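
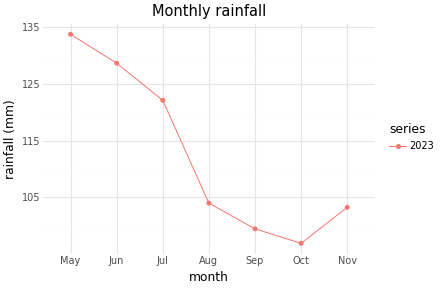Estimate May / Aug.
≈ 1.29×

May ≈ 135, Aug ≈ 105; 135/105 ≈ 1.29.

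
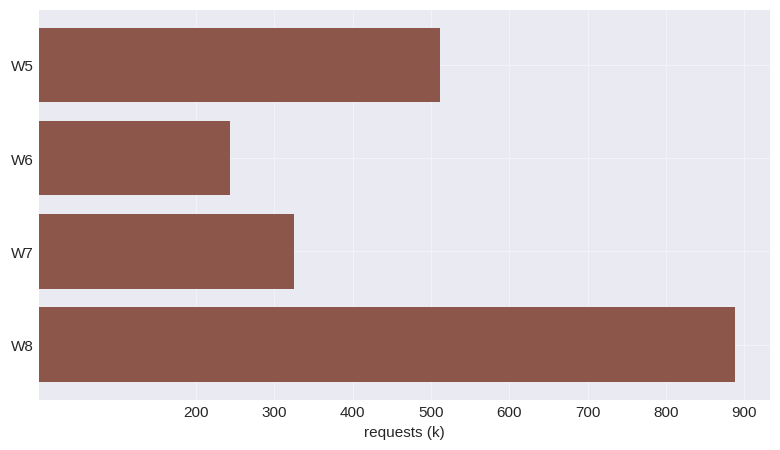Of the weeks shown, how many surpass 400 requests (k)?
2

Above 400: W5, W8.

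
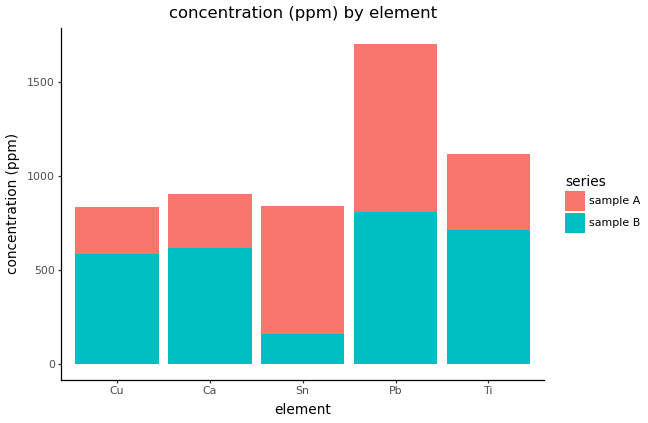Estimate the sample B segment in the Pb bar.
sample B top ≈ 800, bottom ≈ 0; segment ≈ 800.

≈ 800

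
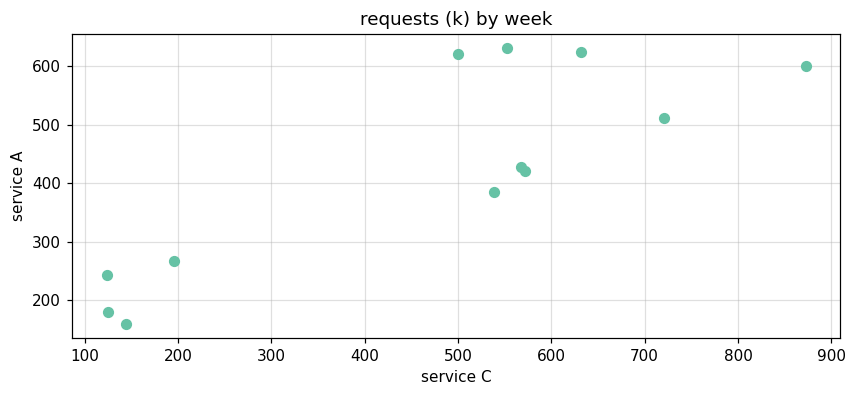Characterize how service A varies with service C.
positive, strong

Points are positively correlated; strong (|r| ≈ 0.9).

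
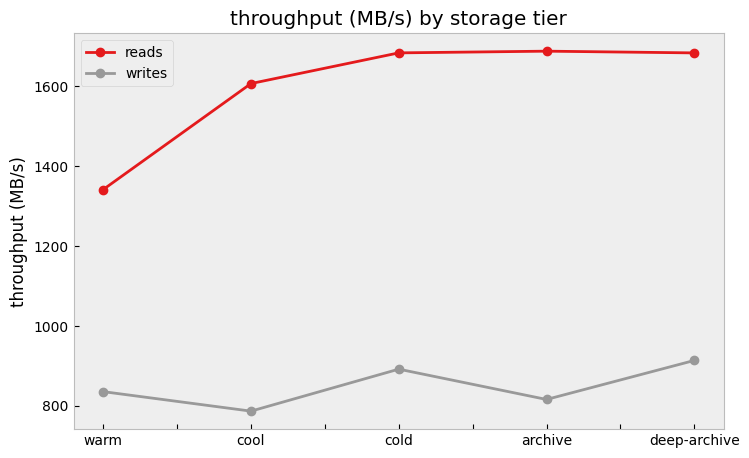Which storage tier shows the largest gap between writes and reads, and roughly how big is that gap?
archive, ≈ 900 MB/s

archive: writes ≈ 800, reads ≈ 1700 → gap ≈ 900. Next-largest (cool) is only ≈ 800.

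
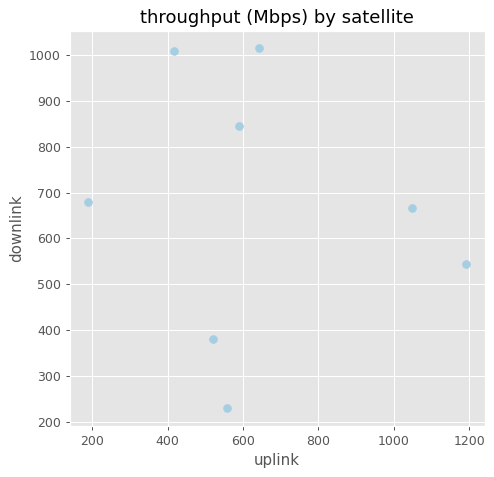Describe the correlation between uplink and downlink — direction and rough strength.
Points are roughly uncorrelated; weak (|r| ≈ 0.1).

no clear correlation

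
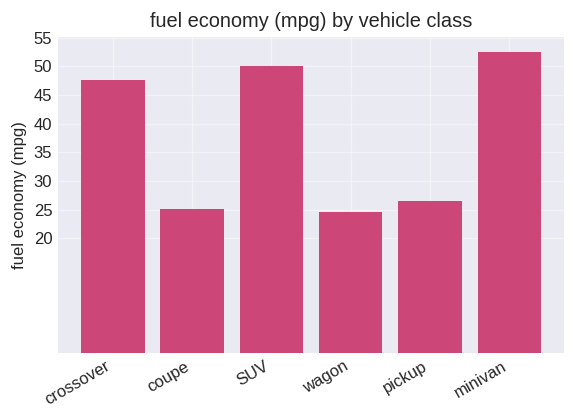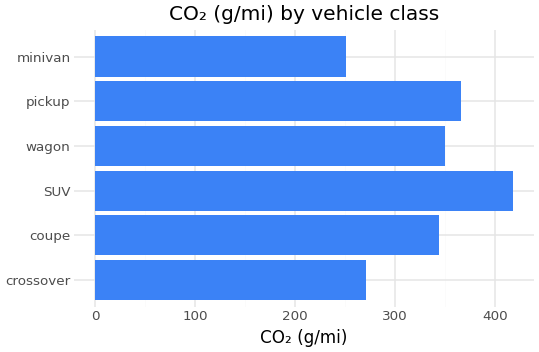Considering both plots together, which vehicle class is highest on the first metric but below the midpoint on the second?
Chart 2 median CO₂ (g/mi) ≈ 350; below-median vehicle classes: crossover, coupe, minivan. Among those, minivan has the highest fuel economy (mpg) (≈ 55).

minivan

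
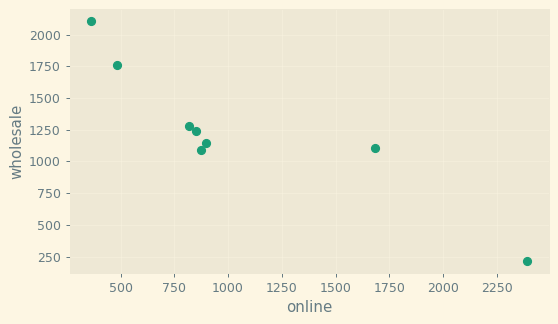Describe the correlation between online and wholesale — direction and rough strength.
negative, strong

Points are negatively correlated; strong (|r| ≈ 0.9).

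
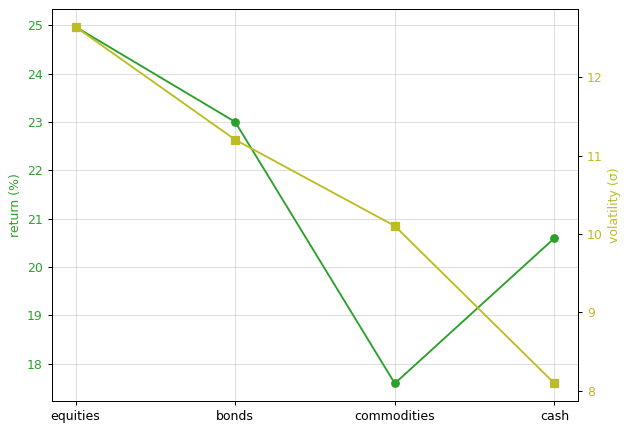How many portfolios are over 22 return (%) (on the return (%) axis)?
2

Above 22: equities, bonds.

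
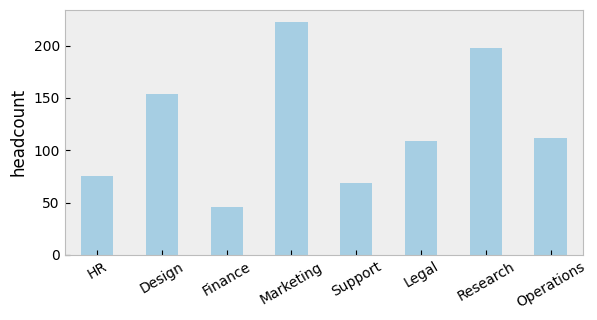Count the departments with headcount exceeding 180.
2

Above 180: Marketing, Research.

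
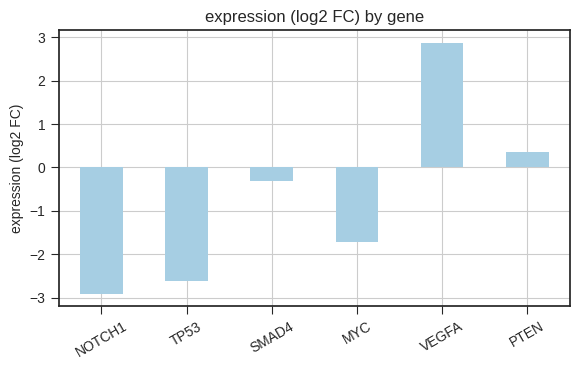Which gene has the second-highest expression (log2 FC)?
PTEN

Top 3: VEGFA ≈ 3.0, PTEN ≈ 0.5, SMAD4 ≈ -0.5.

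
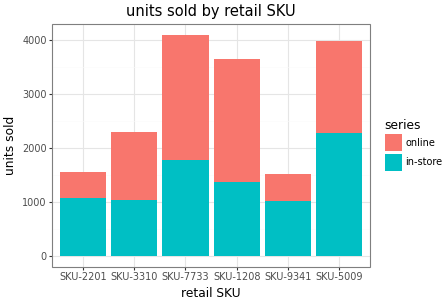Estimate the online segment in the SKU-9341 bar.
online top ≈ 1500, bottom ≈ 1000; segment ≈ 500.

≈ 500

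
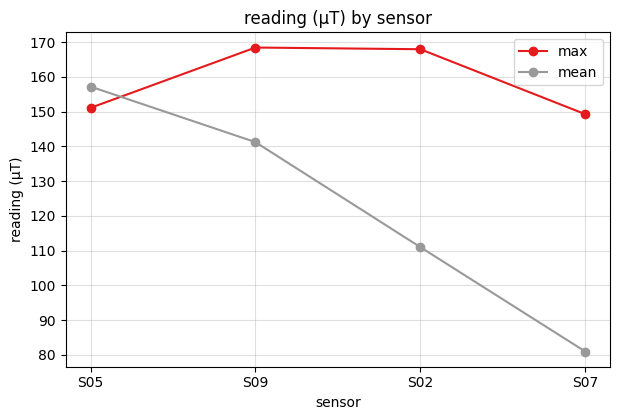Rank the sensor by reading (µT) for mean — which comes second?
S09

Top 3 for mean: S05 ≈ 160, S09 ≈ 140, S02 ≈ 110.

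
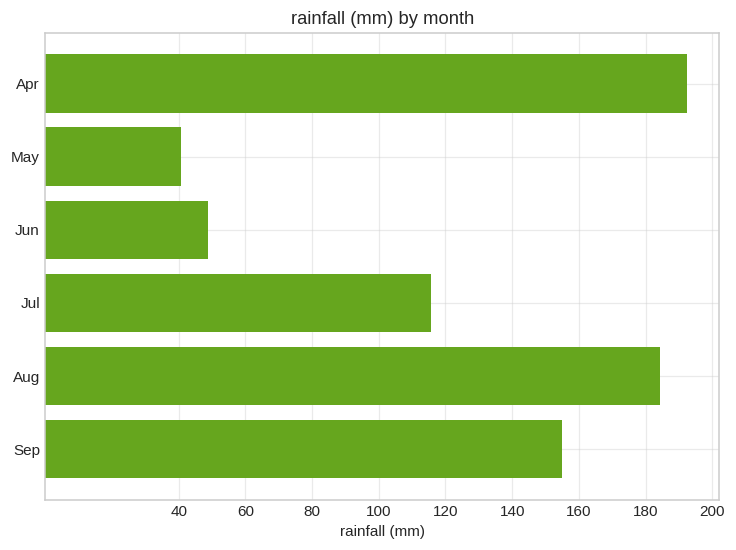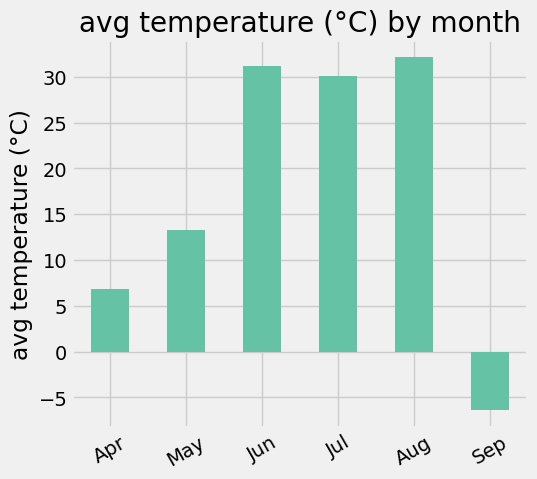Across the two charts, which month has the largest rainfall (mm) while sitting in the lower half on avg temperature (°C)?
Chart 2 median avg temperature (°C) ≈ 20; below-median months: Apr, May, Sep. Among those, Apr has the highest rainfall (mm) (≈ 200).

Apr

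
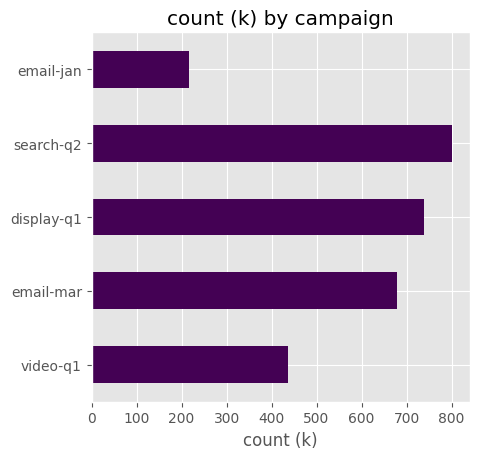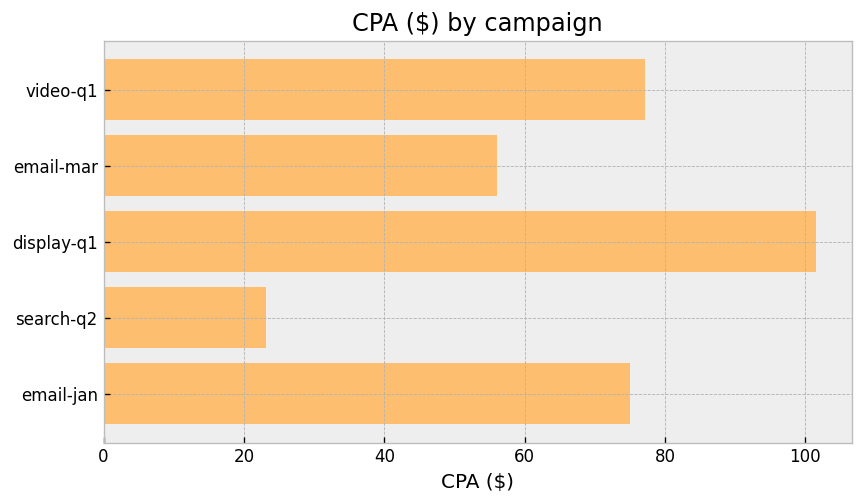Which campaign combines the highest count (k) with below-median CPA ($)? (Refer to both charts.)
search-q2

Chart 2 median CPA ($) ≈ 80; below-median campaigns: email-mar, search-q2. Among those, search-q2 has the highest count (k) (≈ 800).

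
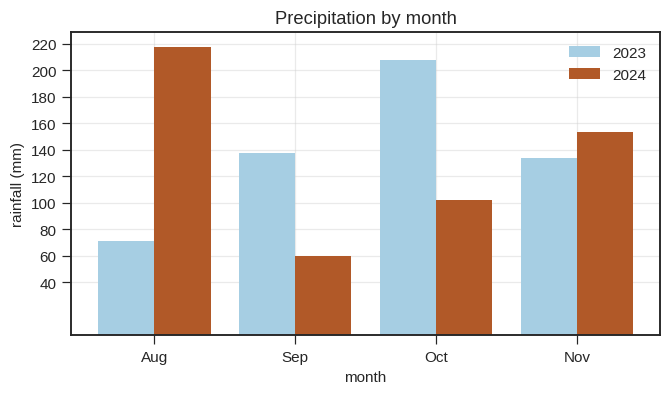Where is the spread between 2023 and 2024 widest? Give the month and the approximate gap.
Aug, ≈ 140 mm

Aug: 2023 ≈ 80, 2024 ≈ 220 → gap ≈ 140. Next-largest (Oct) is only ≈ 100.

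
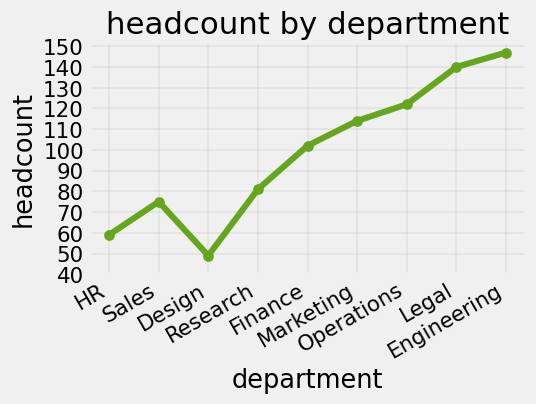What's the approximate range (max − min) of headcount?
Max Engineering ≈ 150, min Design ≈ 50; range ≈ 100.

≈ 100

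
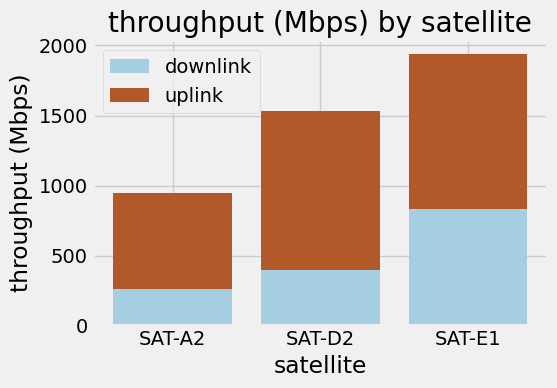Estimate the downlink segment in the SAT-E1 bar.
≈ 800

downlink top ≈ 800, bottom ≈ 0; segment ≈ 800.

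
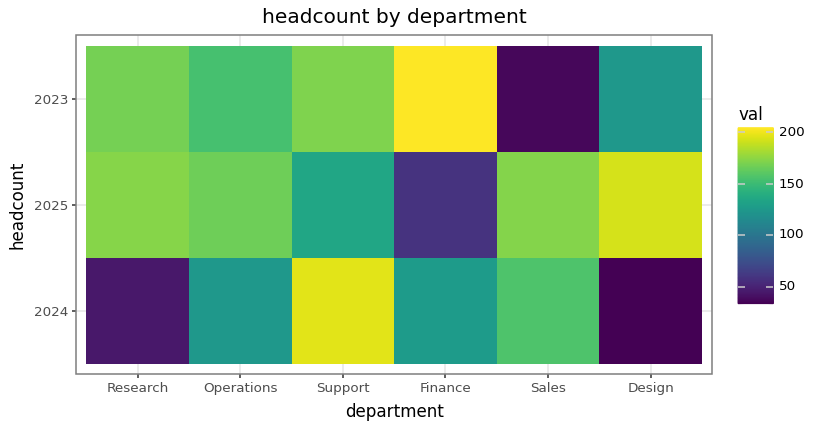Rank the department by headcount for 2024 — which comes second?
Top 3 for 2024: Support ≈ 200, Sales ≈ 160, Finance ≈ 120.

Sales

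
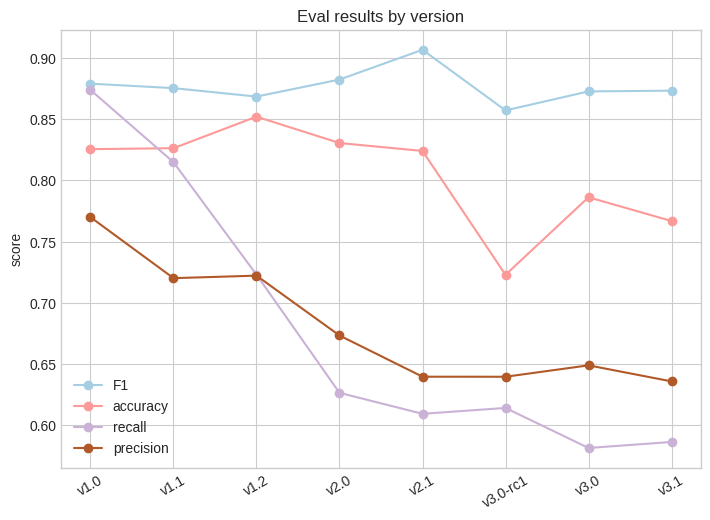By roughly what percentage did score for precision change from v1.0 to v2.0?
v1.0 ≈ 0.75, v2.0 ≈ 0.65; (0.65 − 0.75) / 0.75 ≈ -13.3%.

≈ -13.3%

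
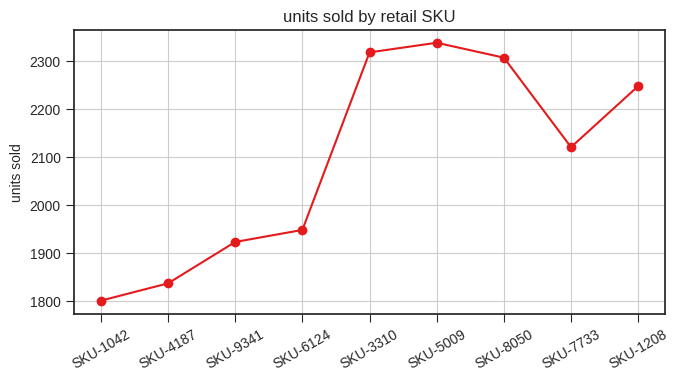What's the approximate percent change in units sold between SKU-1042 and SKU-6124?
SKU-1042 ≈ 1800, SKU-6124 ≈ 1950; (1950 − 1800) / 1800 ≈ +8.3%.

≈ +8.3%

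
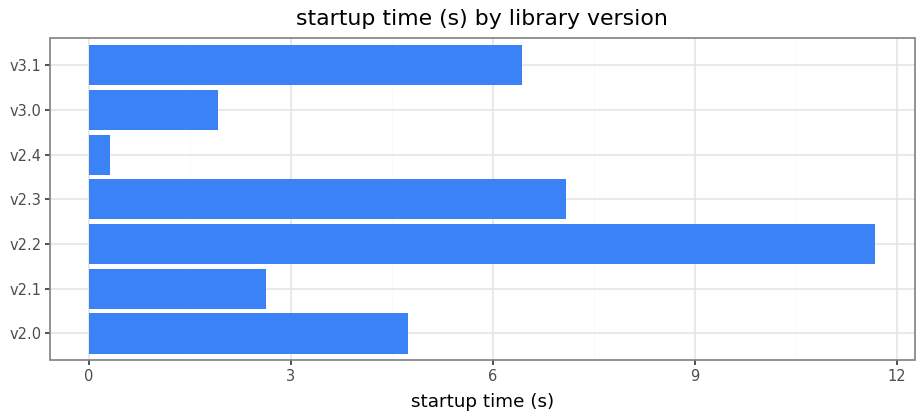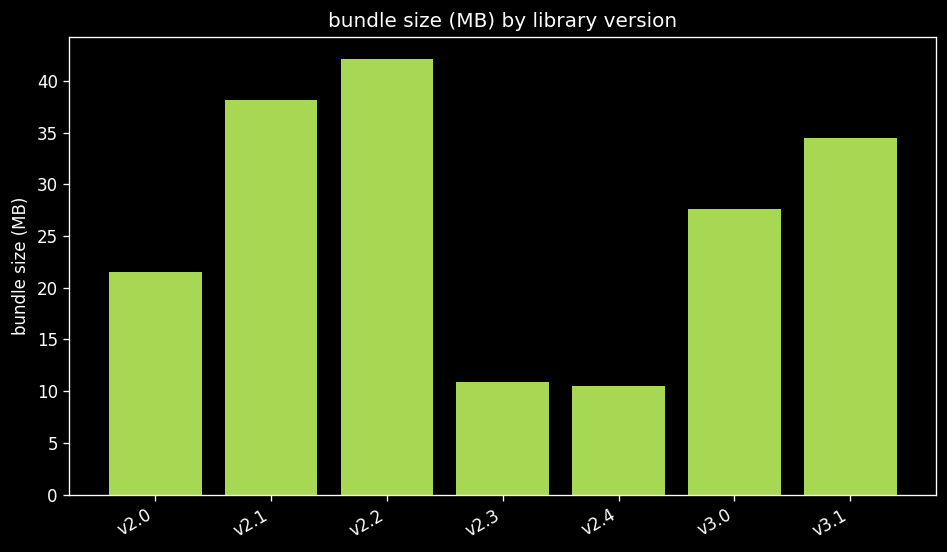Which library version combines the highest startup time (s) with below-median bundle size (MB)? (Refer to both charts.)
Chart 2 median bundle size (MB) ≈ 30; below-median library versions: v2.0, v2.3, v2.4. Among those, v2.3 has the highest startup time (s) (≈ 8).

v2.3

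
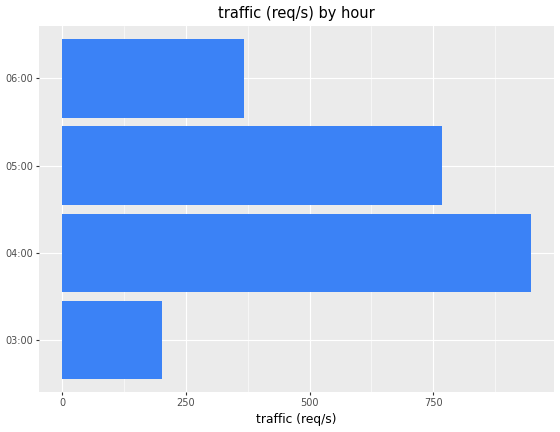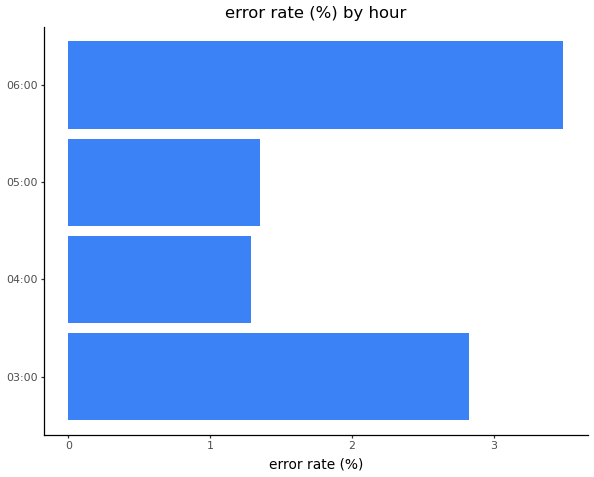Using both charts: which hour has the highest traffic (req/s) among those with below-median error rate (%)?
04:00

Chart 2 median error rate (%) ≈ 2; below-median hours: 04:00, 05:00. Among those, 04:00 has the highest traffic (req/s) (≈ 900).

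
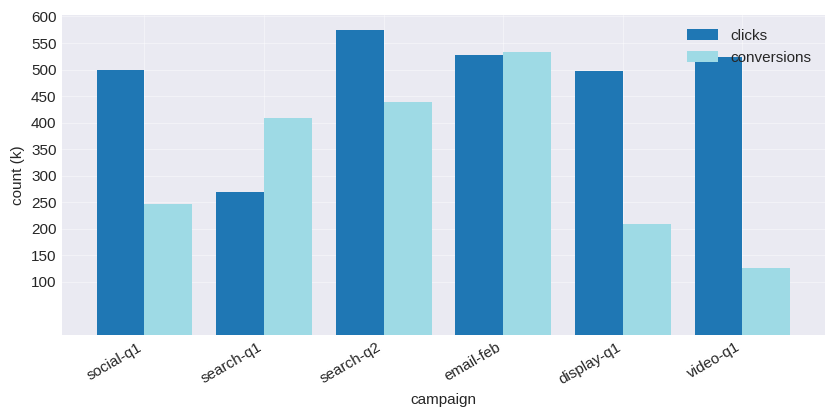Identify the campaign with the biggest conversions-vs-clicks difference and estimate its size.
video-q1: conversions ≈ 150, clicks ≈ 500 → gap ≈ 350. Next-largest (display-q1) is only ≈ 300.

video-q1, ≈ 350 k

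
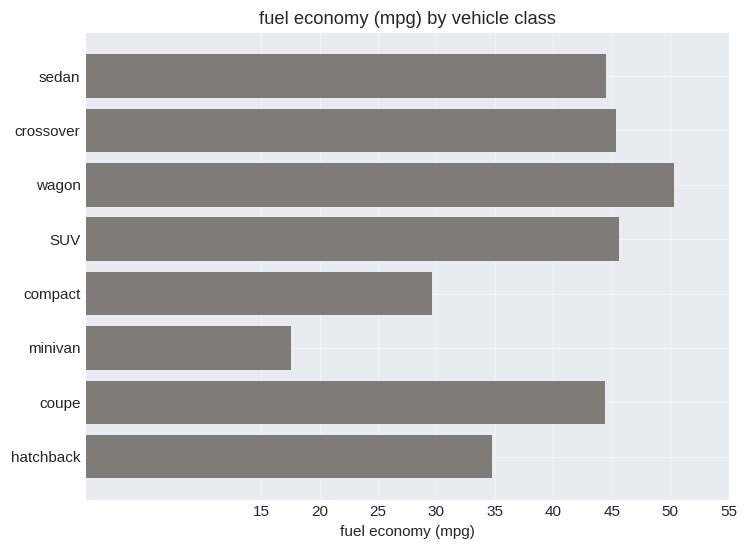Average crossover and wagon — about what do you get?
(45 + 50) / 2 ≈ 48.

≈ 48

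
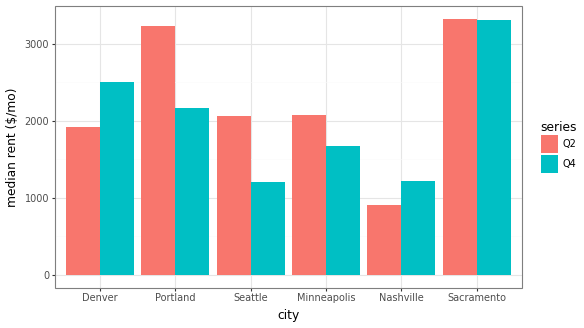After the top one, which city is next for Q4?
Top 3 for Q4: Sacramento ≈ 3500, Denver ≈ 2500, Portland ≈ 2000.

Denver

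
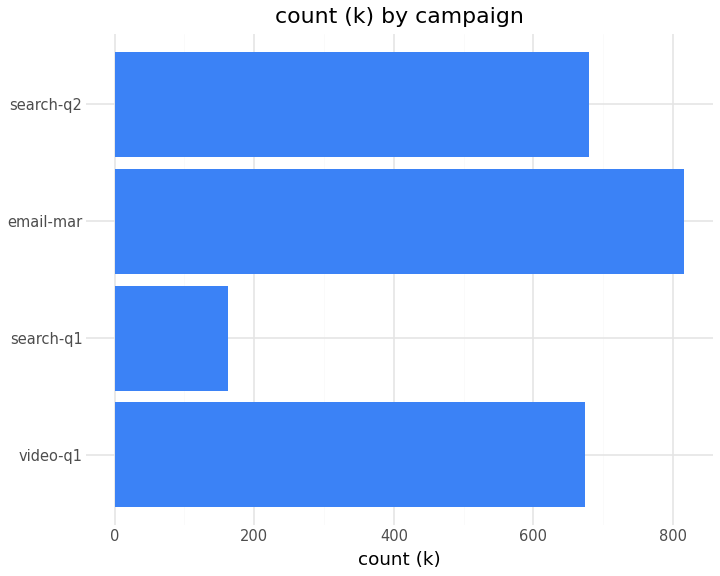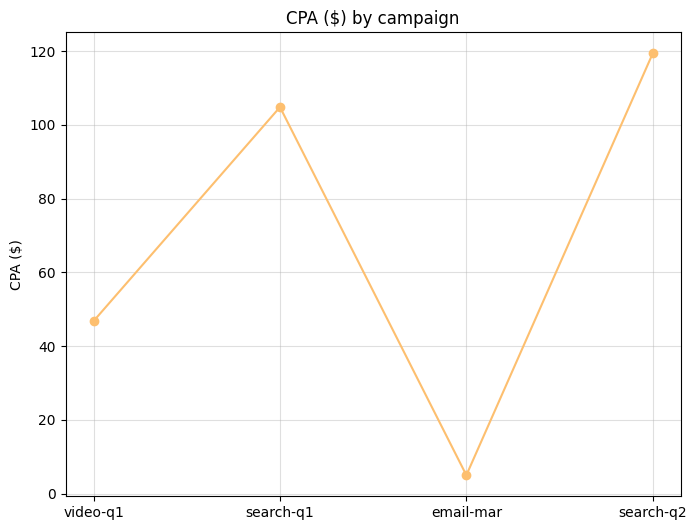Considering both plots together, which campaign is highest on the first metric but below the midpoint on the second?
email-mar

Chart 2 median CPA ($) ≈ 80; below-median campaigns: video-q1, email-mar. Among those, email-mar has the highest count (k) (≈ 800).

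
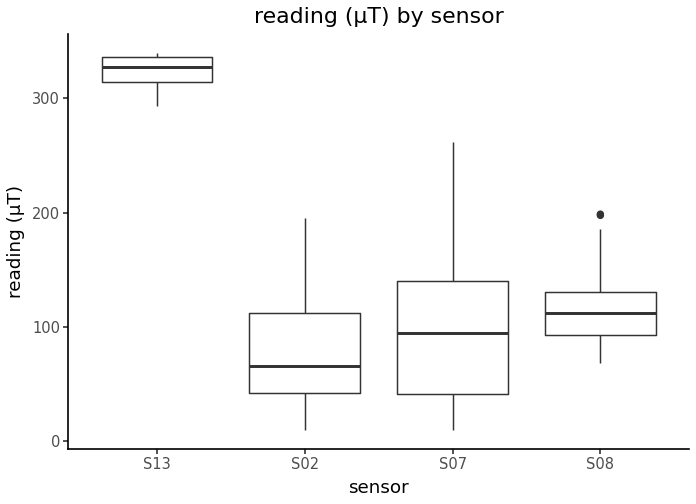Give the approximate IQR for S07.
≈ 100

Q3 ≈ 150, Q1 ≈ 50; IQR ≈ 100.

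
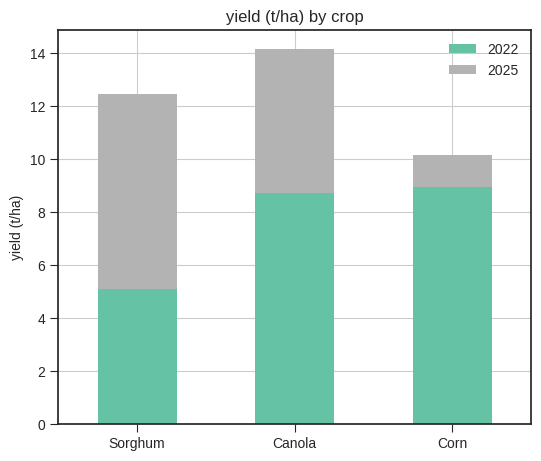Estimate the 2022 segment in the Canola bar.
2022 top ≈ 8, bottom ≈ 0; segment ≈ 8.

≈ 8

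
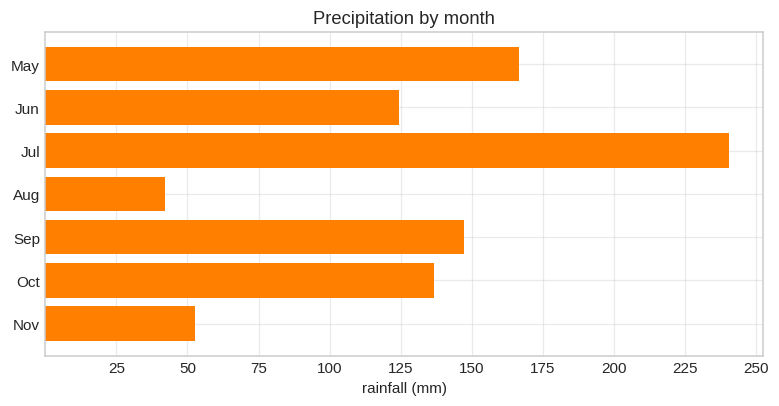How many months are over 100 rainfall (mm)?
5

Above 100: May, Jun, Jul, Sep, Oct.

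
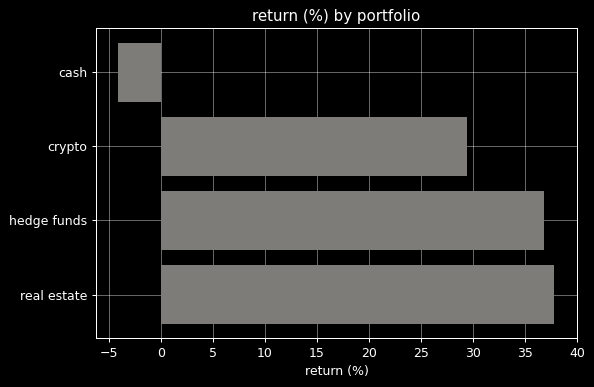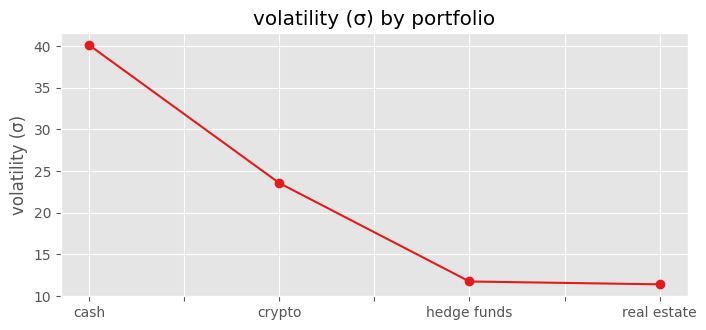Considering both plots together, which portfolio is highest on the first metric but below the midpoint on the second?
Chart 2 median volatility (σ) ≈ 20; below-median portfolios: hedge funds, real estate. Among those, real estate has the highest return (%) (≈ 40).

real estate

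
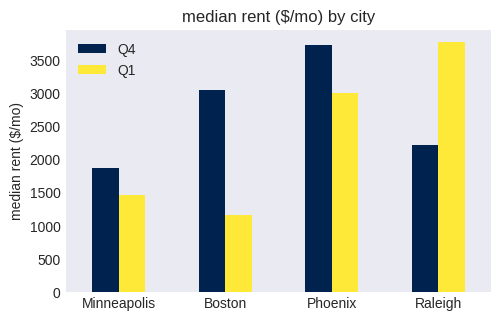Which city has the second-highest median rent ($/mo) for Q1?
Top 3 for Q1: Raleigh ≈ 4000, Phoenix ≈ 3000, Minneapolis ≈ 1500.

Phoenix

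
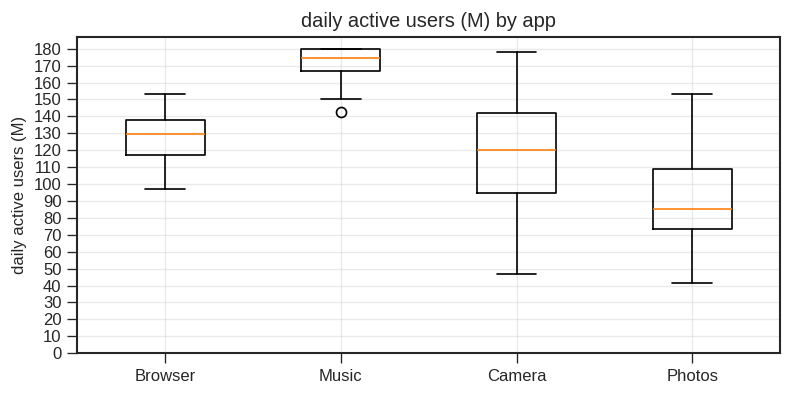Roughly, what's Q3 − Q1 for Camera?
≈ 50

Q3 ≈ 140, Q1 ≈ 90; IQR ≈ 50.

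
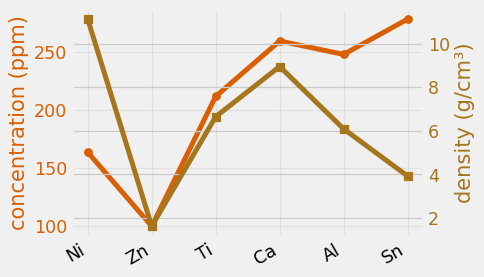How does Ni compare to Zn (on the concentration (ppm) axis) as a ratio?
Ni ≈ 160, Zn ≈ 100; 160/100 ≈ 1.6.

≈ 1.6×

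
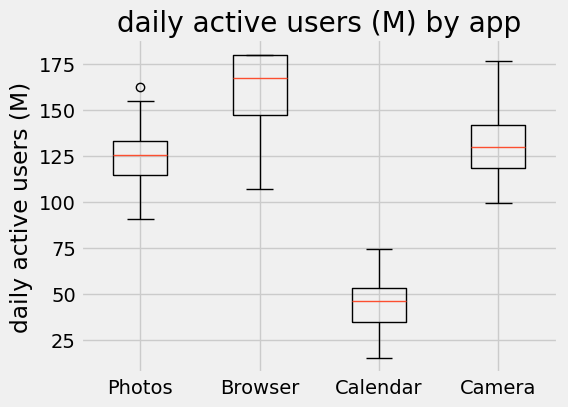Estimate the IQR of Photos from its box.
Q3 ≈ 140, Q1 ≈ 120; IQR ≈ 20.

≈ 20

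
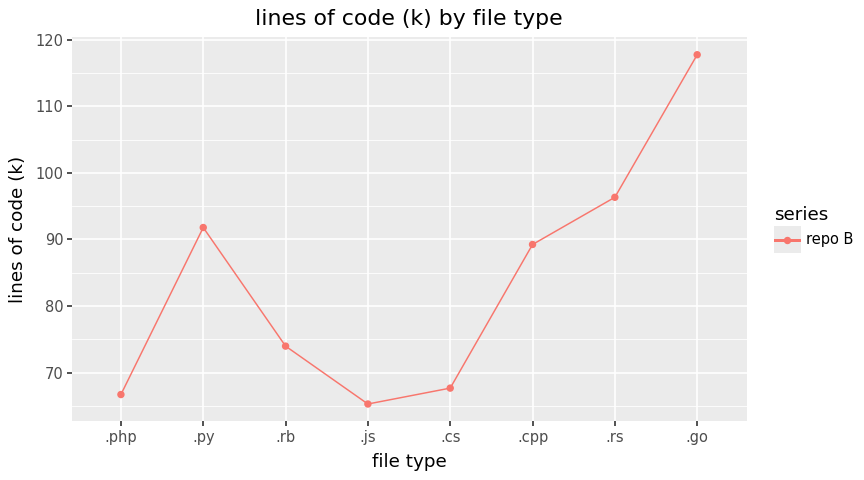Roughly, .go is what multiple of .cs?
≈ 1.71×

.go ≈ 120, .cs ≈ 70; 120/70 ≈ 1.71.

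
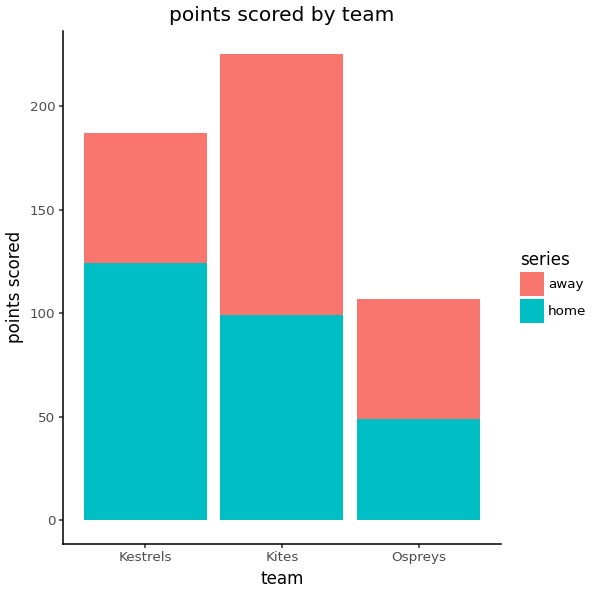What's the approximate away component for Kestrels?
away top ≈ 180, bottom ≈ 120; segment ≈ 60.

≈ 60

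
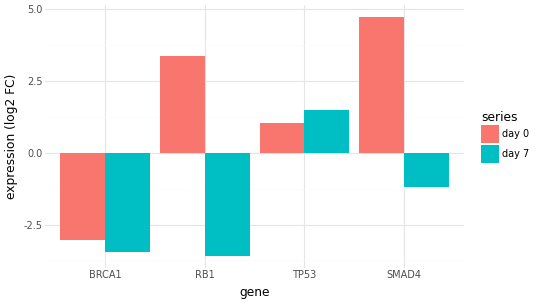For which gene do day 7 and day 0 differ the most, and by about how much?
RB1, ≈ 7 log2 FC

RB1: day 7 ≈ -4, day 0 ≈ 3 → gap ≈ 7. Next-largest (SMAD4) is only ≈ 6.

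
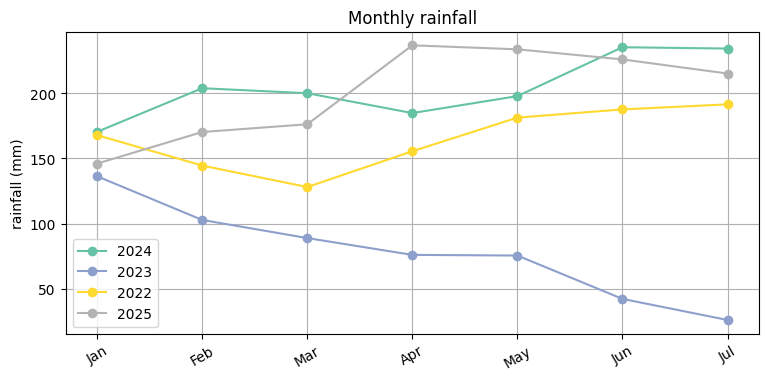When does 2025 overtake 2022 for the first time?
Feb

Jan: 2025 ≈ 140 vs 2022 ≈ 160 (not yet); Feb: 2025 ≈ 180 vs 2022 ≈ 140 (first crossover).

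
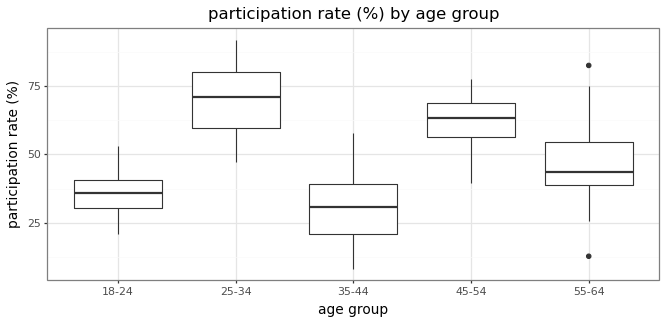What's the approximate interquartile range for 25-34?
≈ 20

Q3 ≈ 80, Q1 ≈ 60; IQR ≈ 20.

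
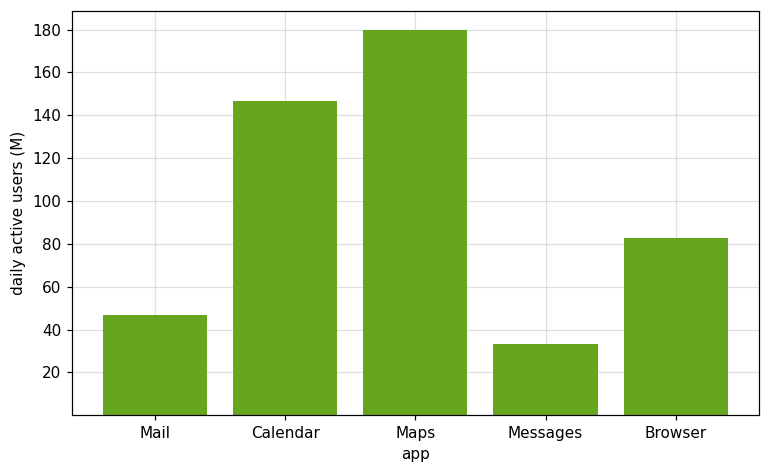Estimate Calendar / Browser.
≈ 1.75×

Calendar ≈ 140, Browser ≈ 80; 140/80 ≈ 1.75.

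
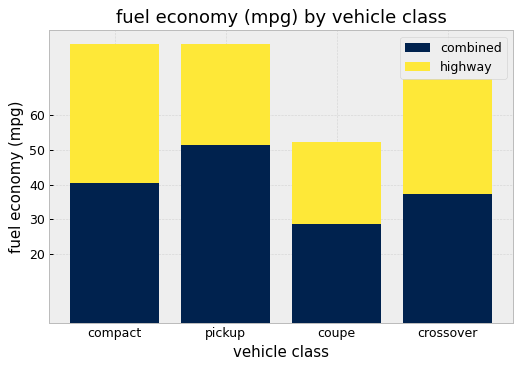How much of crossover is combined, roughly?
≈ 40

combined top ≈ 40, bottom ≈ 0; segment ≈ 40.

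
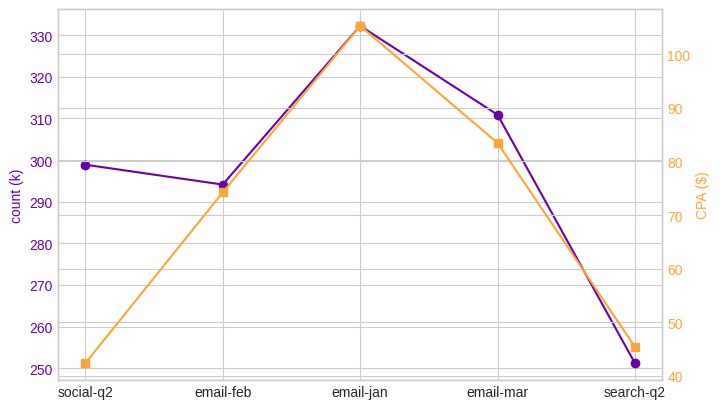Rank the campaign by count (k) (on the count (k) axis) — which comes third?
Top 4 (on the count (k) axis): email-jan ≈ 330, email-mar ≈ 310, social-q2 ≈ 300, email-feb ≈ 290.

social-q2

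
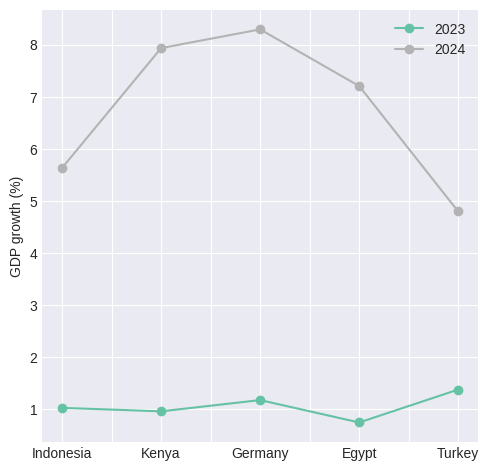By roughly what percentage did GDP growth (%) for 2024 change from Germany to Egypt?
≈ -12.5%

Germany ≈ 8, Egypt ≈ 7; (7 − 8) / 8 ≈ -12.5%.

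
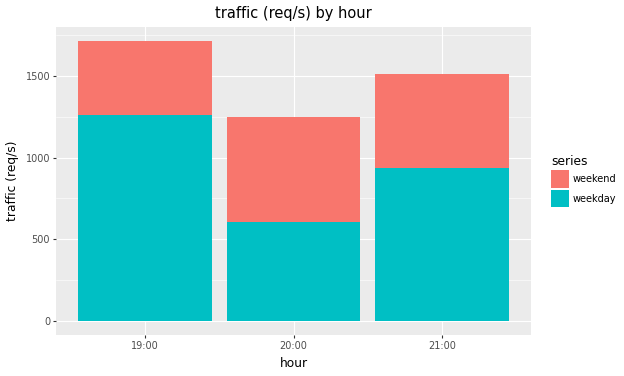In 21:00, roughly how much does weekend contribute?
weekend top ≈ 1600, bottom ≈ 1000; segment ≈ 600.

≈ 600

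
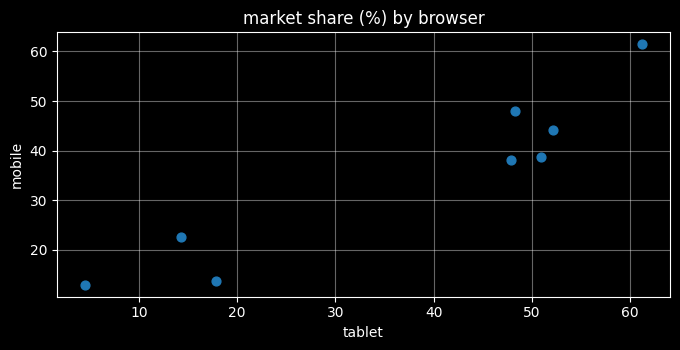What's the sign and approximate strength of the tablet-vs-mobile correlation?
Points are positively correlated; strong (|r| ≈ 0.9).

positive, strong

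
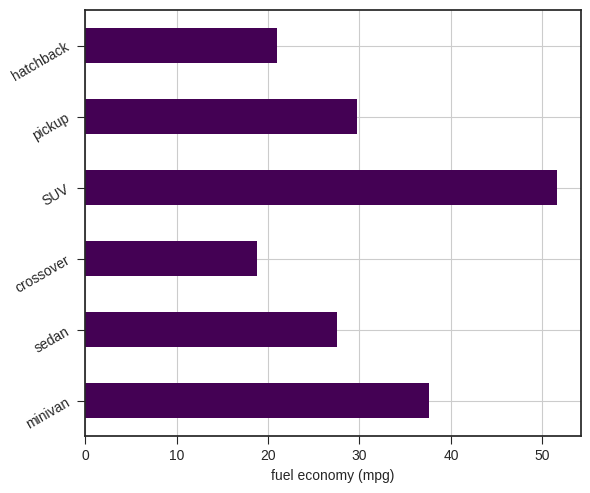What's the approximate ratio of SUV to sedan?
SUV ≈ 50, sedan ≈ 30; 50/30 ≈ 1.67.

≈ 1.67×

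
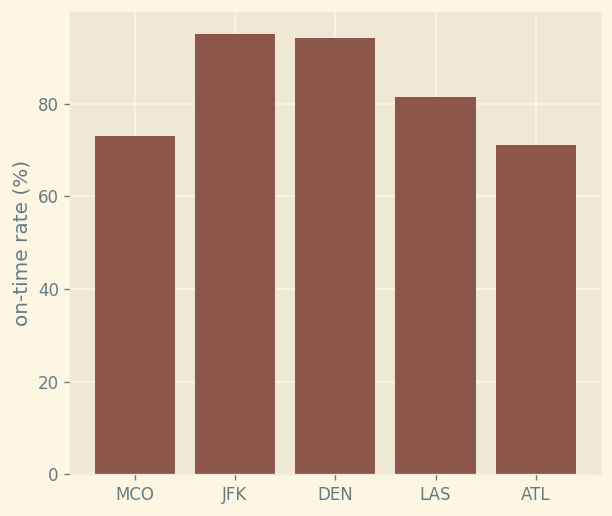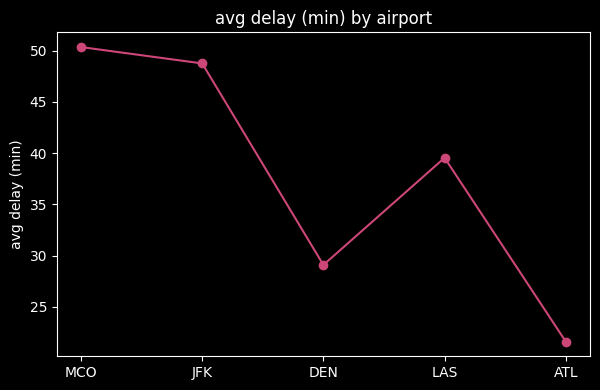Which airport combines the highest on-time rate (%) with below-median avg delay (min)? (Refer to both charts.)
DEN

Chart 2 median avg delay (min) ≈ 40; below-median airports: DEN, ATL. Among those, DEN has the highest on-time rate (%) (≈ 90).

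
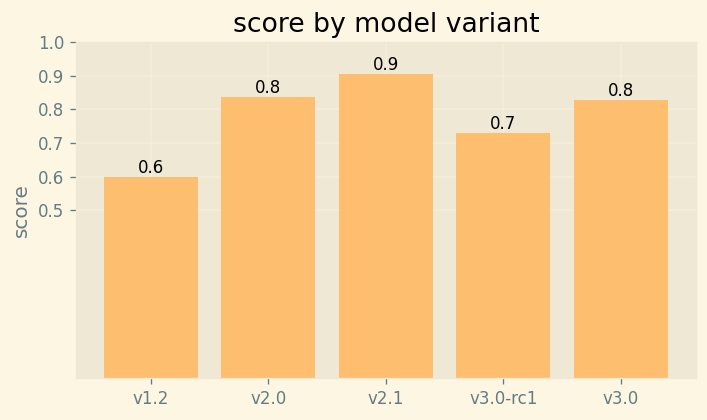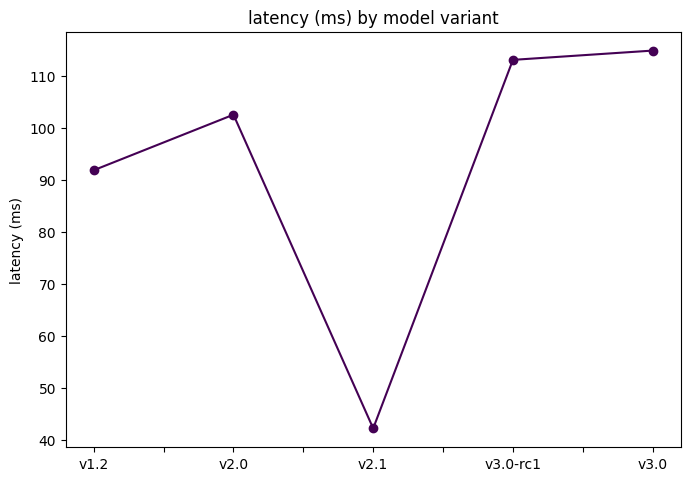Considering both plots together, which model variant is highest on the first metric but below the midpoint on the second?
Chart 2 median latency (ms) ≈ 100; below-median model variants: v1.2, v2.1. Among those, v2.1 has the highest score (≈ 0.9).

v2.1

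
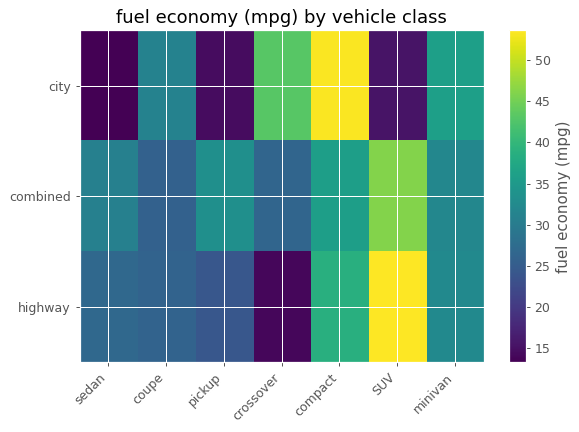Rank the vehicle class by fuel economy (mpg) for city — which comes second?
crossover

Top 3 for city: compact ≈ 55, crossover ≈ 45, minivan ≈ 35.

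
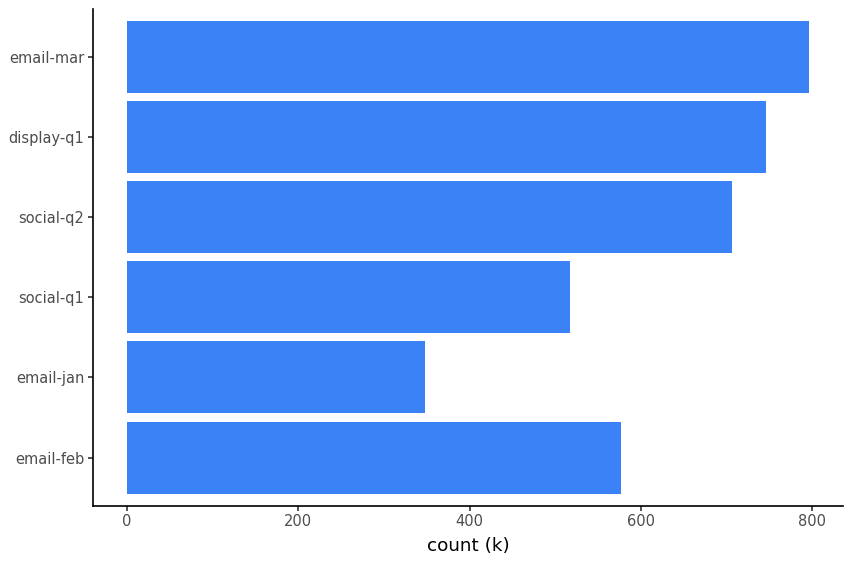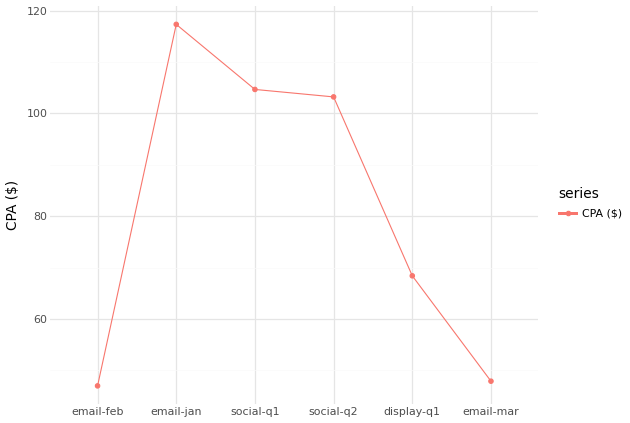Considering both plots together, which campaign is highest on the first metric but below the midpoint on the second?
Chart 2 median CPA ($) ≈ 80; below-median campaigns: email-feb, display-q1, email-mar. Among those, email-mar has the highest count (k) (≈ 800).

email-mar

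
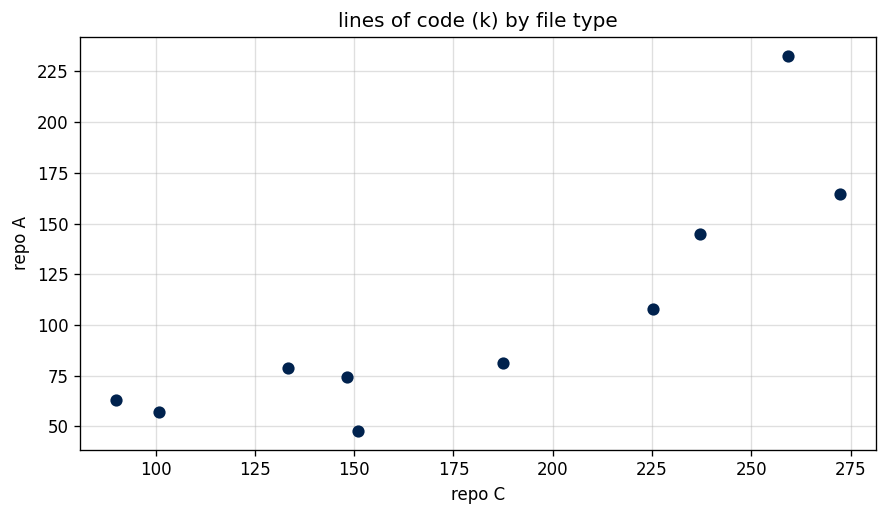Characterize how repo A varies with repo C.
positive, strong

Points are positively correlated; strong (|r| ≈ 0.8).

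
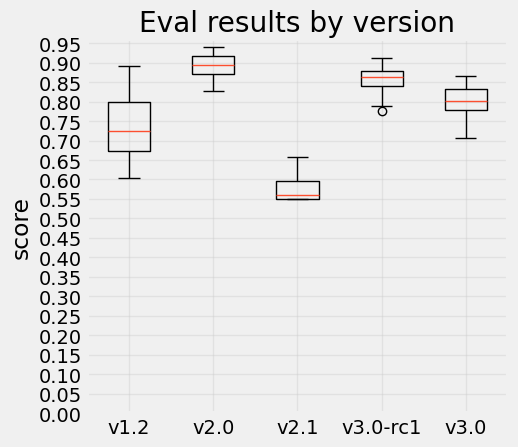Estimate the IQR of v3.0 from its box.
Q3 ≈ 0.85, Q1 ≈ 0.80; IQR ≈ 0.05.

≈ 0.05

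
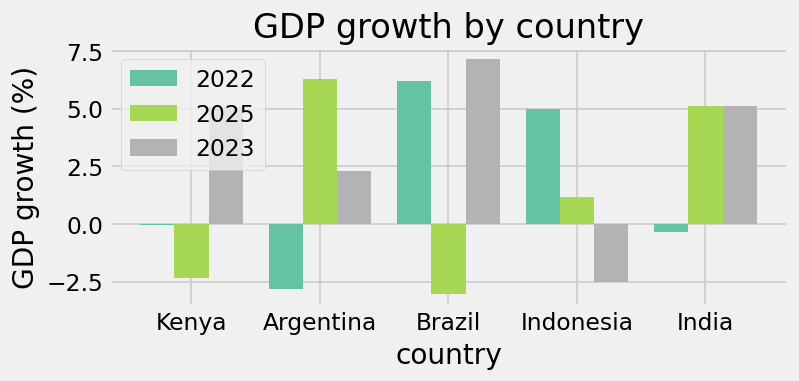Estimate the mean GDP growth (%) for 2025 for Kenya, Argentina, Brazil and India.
(-2 + 6 + -3 + 5) / 4 ≈ 2.

≈ 2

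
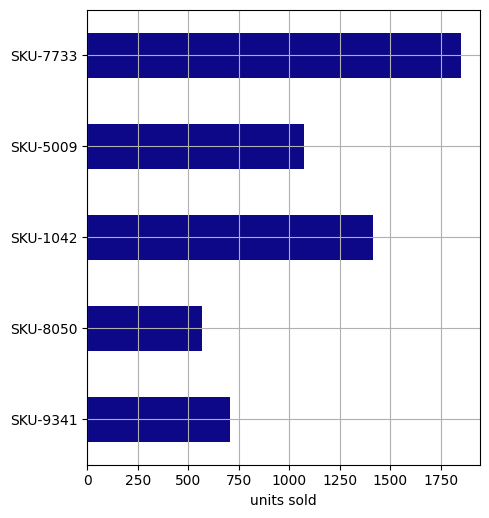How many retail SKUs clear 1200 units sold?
2

Above 1200: SKU-1042, SKU-7733.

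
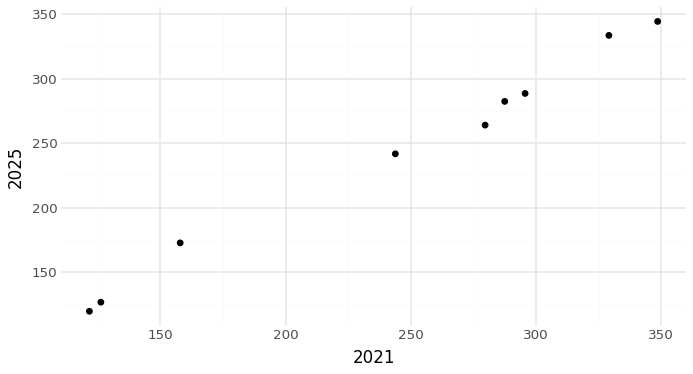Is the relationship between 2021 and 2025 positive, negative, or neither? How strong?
positive, strong

Points are positively correlated; strong (|r| ≈ 1.0).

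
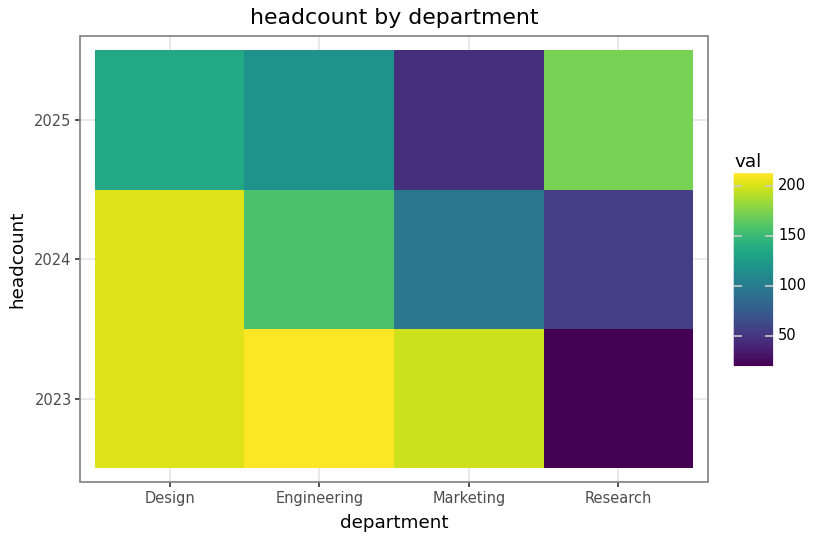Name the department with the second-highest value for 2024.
Top 3 for 2024: Design ≈ 200, Engineering ≈ 160, Marketing ≈ 100.

Engineering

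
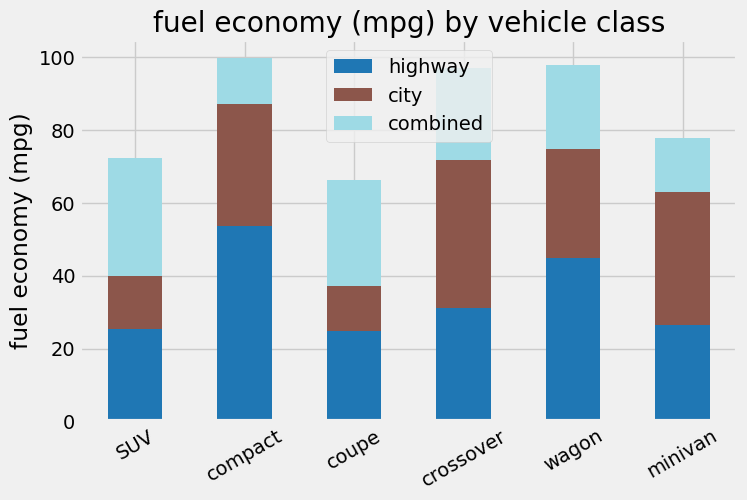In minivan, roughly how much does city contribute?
city top ≈ 60, bottom ≈ 30; segment ≈ 30.

≈ 30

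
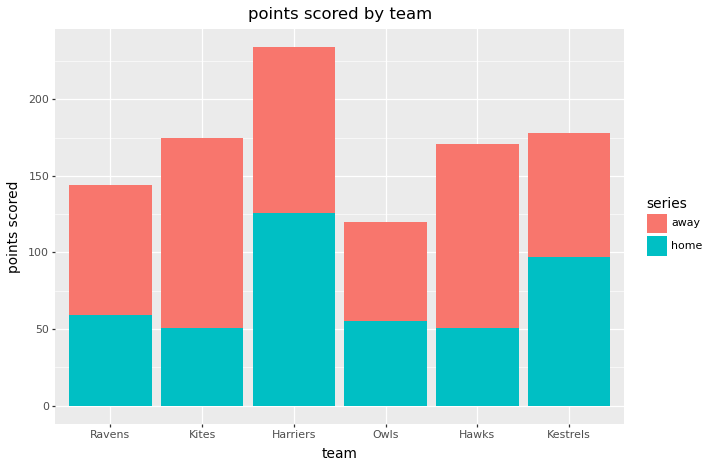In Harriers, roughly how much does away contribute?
≈ 120

away top ≈ 240, bottom ≈ 120; segment ≈ 120.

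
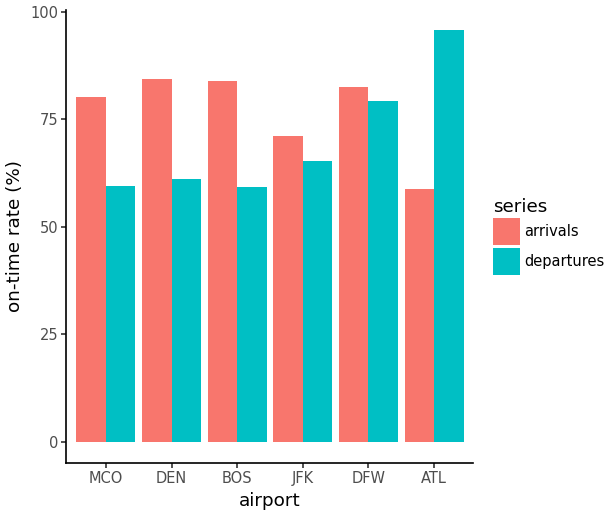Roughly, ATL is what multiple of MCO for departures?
ATL ≈ 100, MCO ≈ 60; 100/60 ≈ 1.67.

≈ 1.67×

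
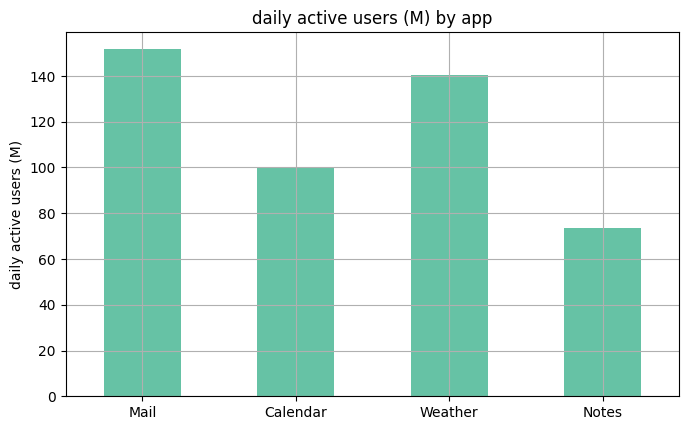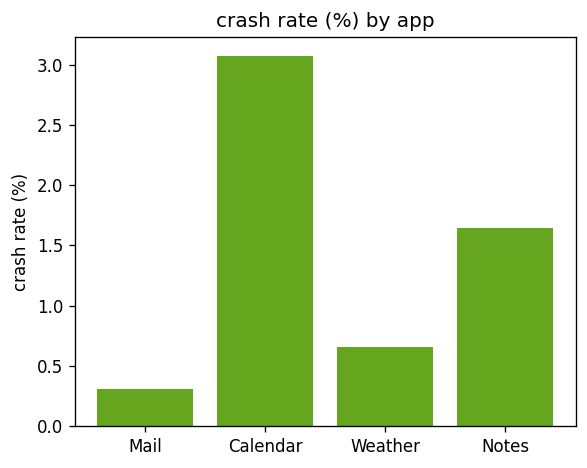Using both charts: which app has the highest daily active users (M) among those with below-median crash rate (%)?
Mail

Chart 2 median crash rate (%) ≈ 1; below-median apps: Mail, Weather. Among those, Mail has the highest daily active users (M) (≈ 160).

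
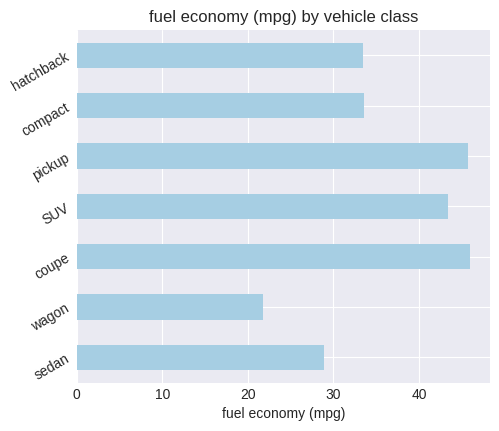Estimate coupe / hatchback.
coupe ≈ 45, hatchback ≈ 35; 45/35 ≈ 1.29.

≈ 1.29×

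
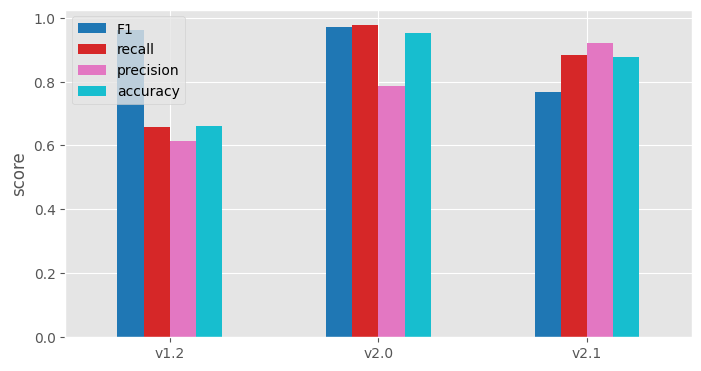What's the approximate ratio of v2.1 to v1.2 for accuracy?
≈ 1.29×

v2.1 ≈ 0.9, v1.2 ≈ 0.7; 0.9/0.7 ≈ 1.29.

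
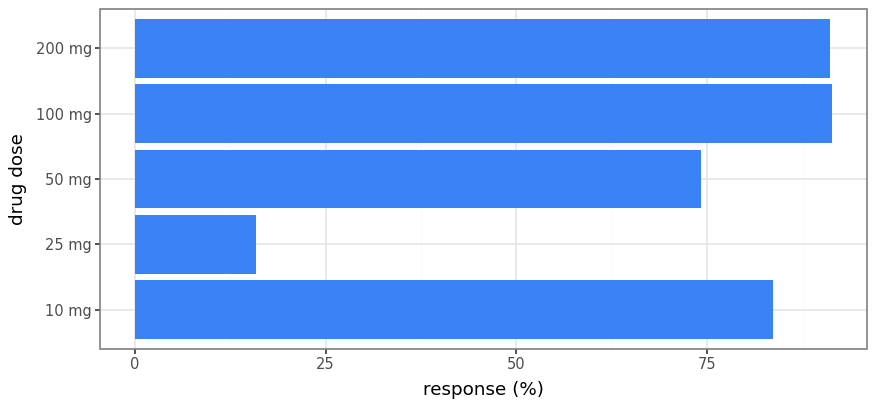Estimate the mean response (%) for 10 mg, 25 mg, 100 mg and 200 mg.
≈ 70

(80 + 20 + 90 + 90) / 4 ≈ 70.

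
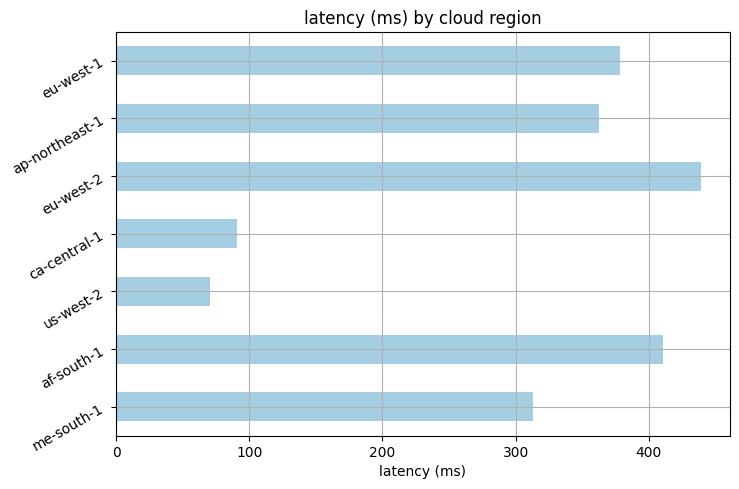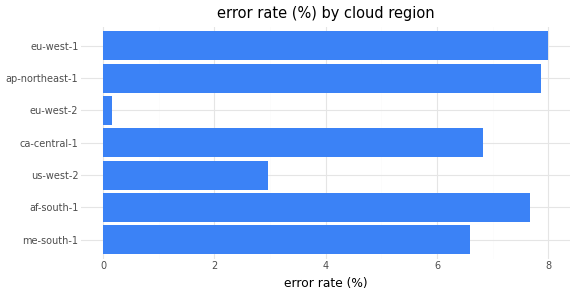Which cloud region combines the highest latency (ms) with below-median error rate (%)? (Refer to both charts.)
eu-west-2

Chart 2 median error rate (%) ≈ 7; below-median cloud regions: me-south-1, us-west-2, eu-west-2. Among those, eu-west-2 has the highest latency (ms) (≈ 450).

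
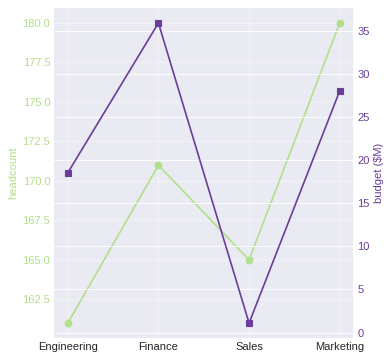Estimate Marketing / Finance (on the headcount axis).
Marketing ≈ 180, Finance ≈ 172; 180/172 ≈ 1.05.

≈ 1.05×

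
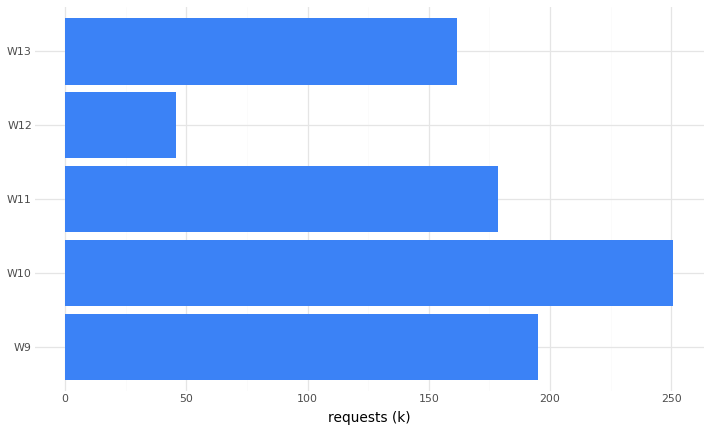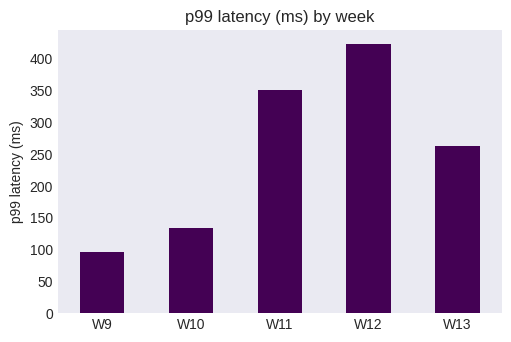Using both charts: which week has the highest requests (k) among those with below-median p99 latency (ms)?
W10

Chart 2 median p99 latency (ms) ≈ 250; below-median weeks: W9, W10. Among those, W10 has the highest requests (k) (≈ 250).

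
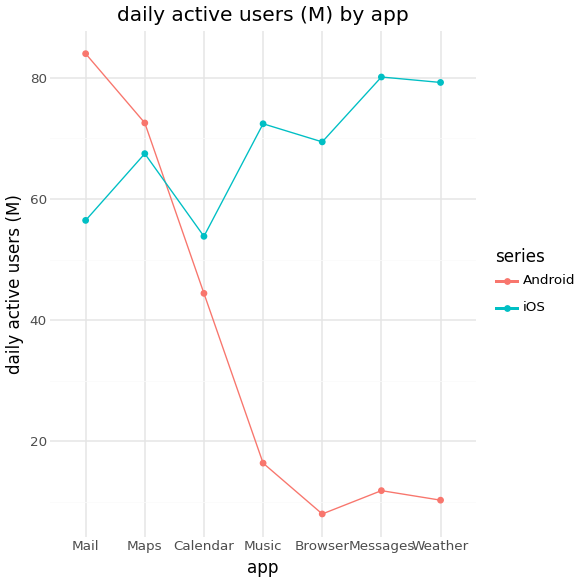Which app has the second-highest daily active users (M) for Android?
Top 3 for Android: Mail ≈ 80, Maps ≈ 70, Calendar ≈ 40.

Maps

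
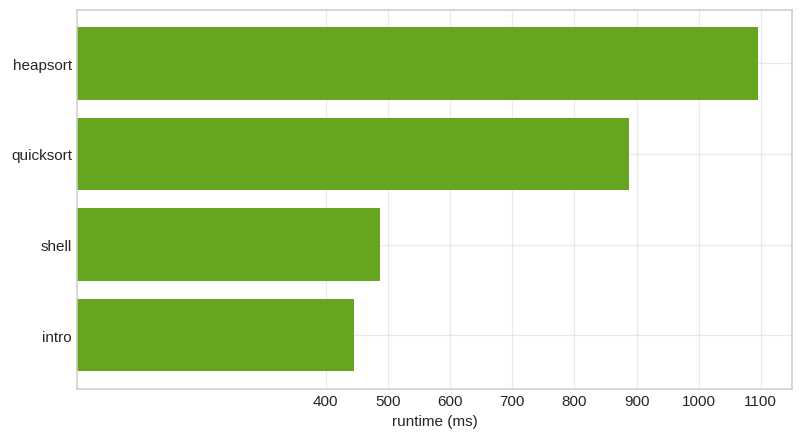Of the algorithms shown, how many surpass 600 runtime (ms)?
2

Above 600: heapsort, quicksort.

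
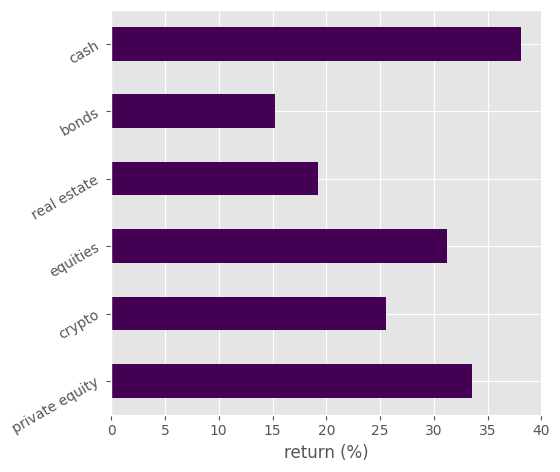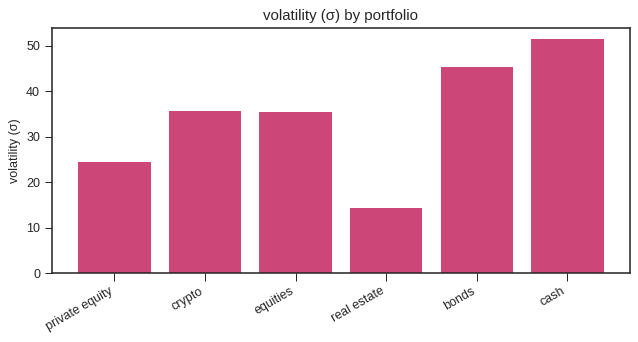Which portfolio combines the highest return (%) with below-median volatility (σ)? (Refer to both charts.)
Chart 2 median volatility (σ) ≈ 35; below-median portfolios: private equity, equities, real estate. Among those, private equity has the highest return (%) (≈ 35).

private equity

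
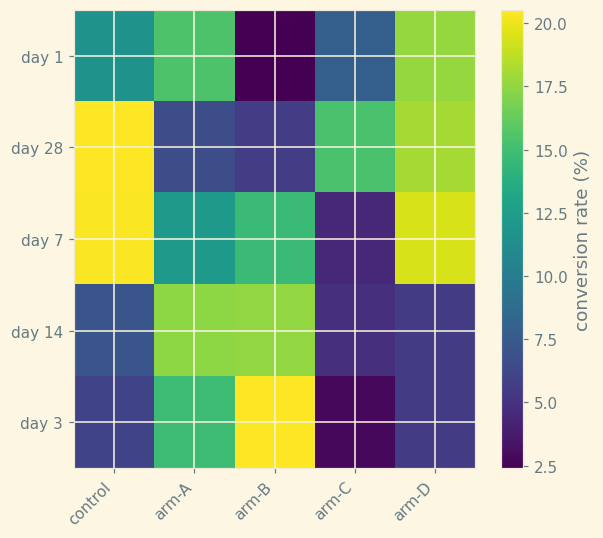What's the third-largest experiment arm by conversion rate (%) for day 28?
arm-C

Top 4 for day 28: control ≈ 20, arm-D ≈ 18, arm-C ≈ 16, arm-A ≈ 6.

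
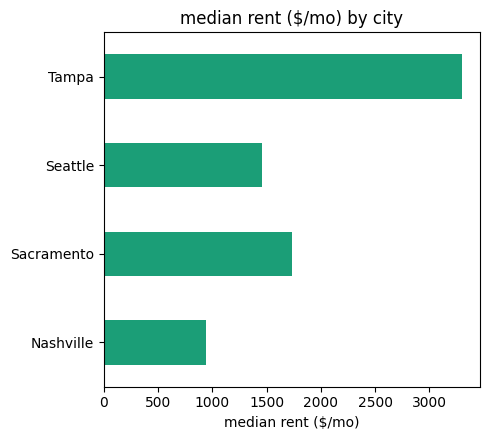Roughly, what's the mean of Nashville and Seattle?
≈ 1250

(1000 + 1500) / 2 ≈ 1250.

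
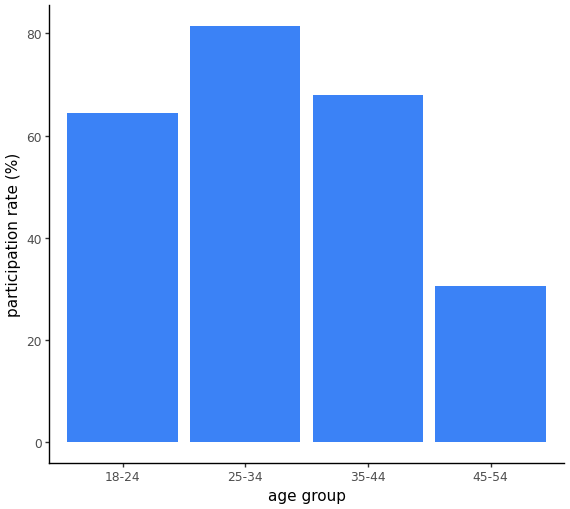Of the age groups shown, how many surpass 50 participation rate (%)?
3

Above 50: 18-24, 25-34, 35-44.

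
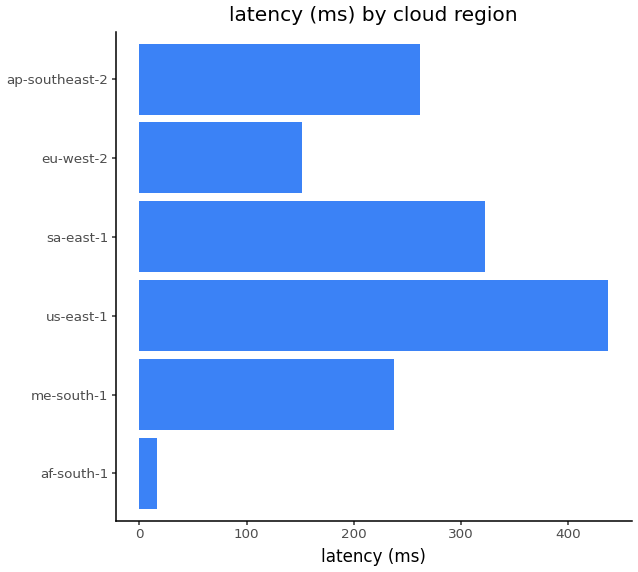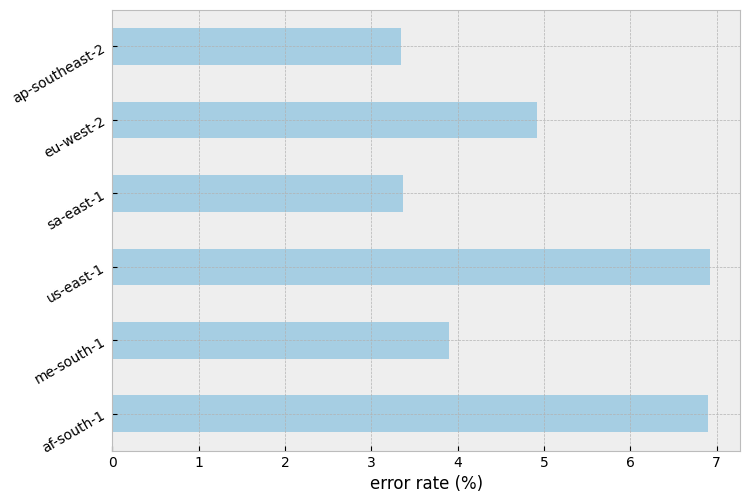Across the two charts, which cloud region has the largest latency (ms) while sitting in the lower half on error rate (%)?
sa-east-1

Chart 2 median error rate (%) ≈ 4; below-median cloud regions: me-south-1, sa-east-1, ap-southeast-2. Among those, sa-east-1 has the highest latency (ms) (≈ 300).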